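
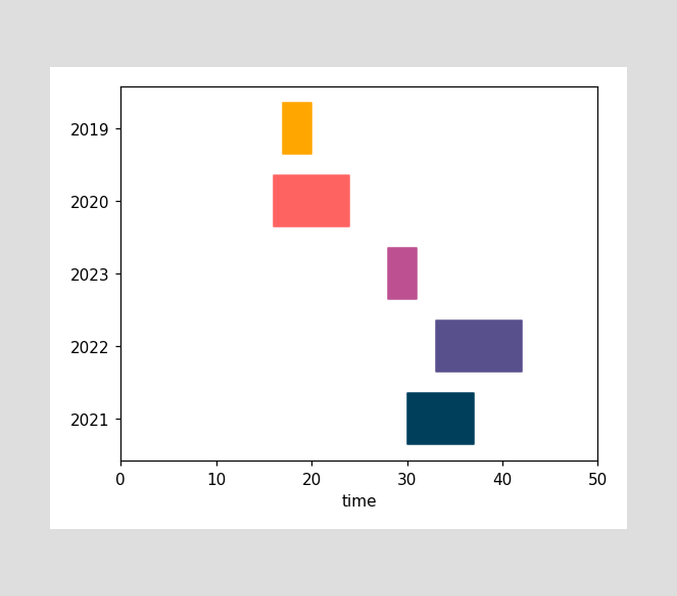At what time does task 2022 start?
33

The 2022 bar begins at t=33.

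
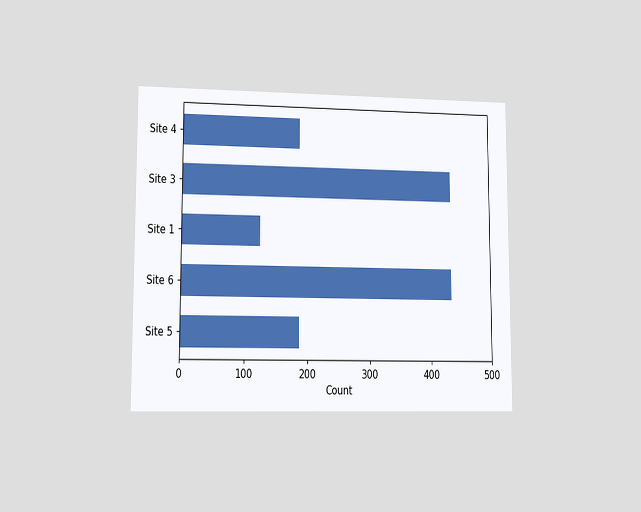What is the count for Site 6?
434

The chart is viewed at a slight angle. Reading along the chart's x-axis, the Site 6 bar reaches 434.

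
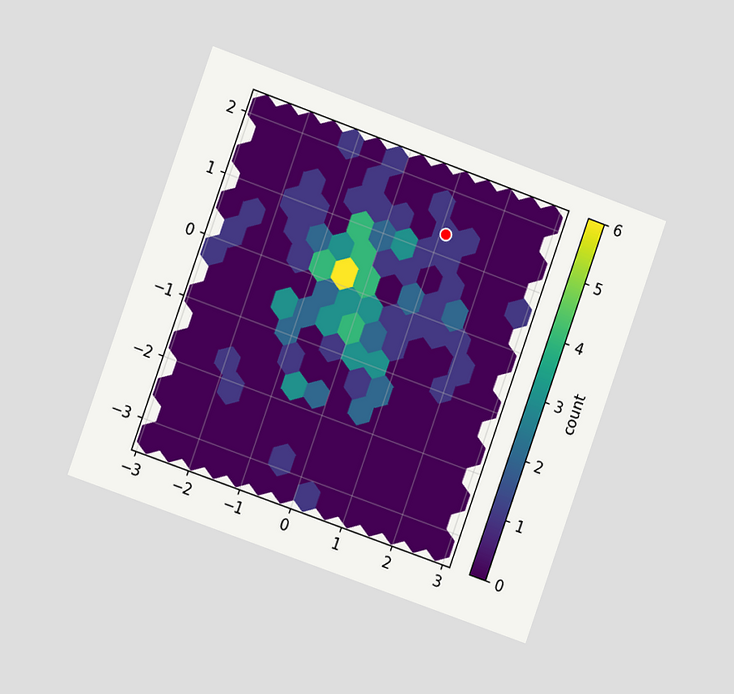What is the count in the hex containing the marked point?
1

The chart is tilted about 20° clockwise and viewed slightly from the left. The marked hex reads 1 on the colorbar.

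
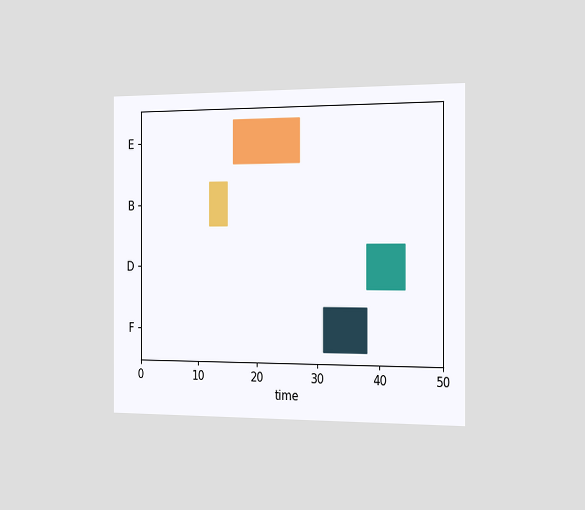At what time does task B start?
12

The chart is viewed slightly from the right. The B bar begins at t=12.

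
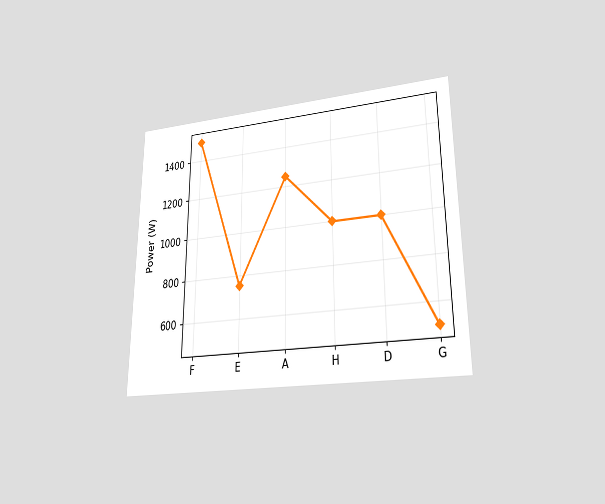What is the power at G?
500W

The chart is viewed at a slight angle. At G, the line is at 500W.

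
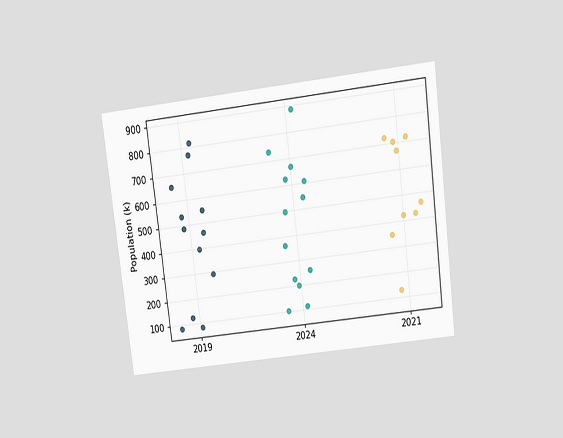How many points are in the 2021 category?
The chart is tilted about 7° counter-clockwise and viewed slightly from above. Counting the markers in the 2021 column gives 9.

9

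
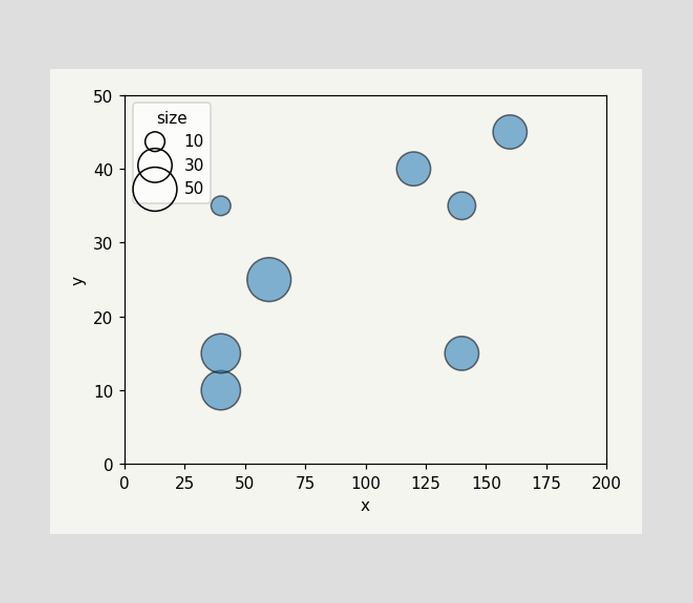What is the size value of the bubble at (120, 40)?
30

Matching the bubble at (120, 40) against the size legend gives 30.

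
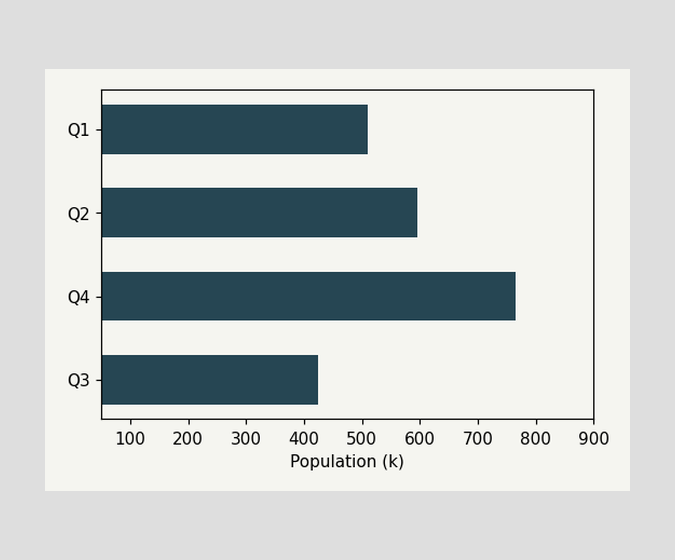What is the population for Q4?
765k

Reading along the chart's x-axis, the Q4 bar reaches 765k.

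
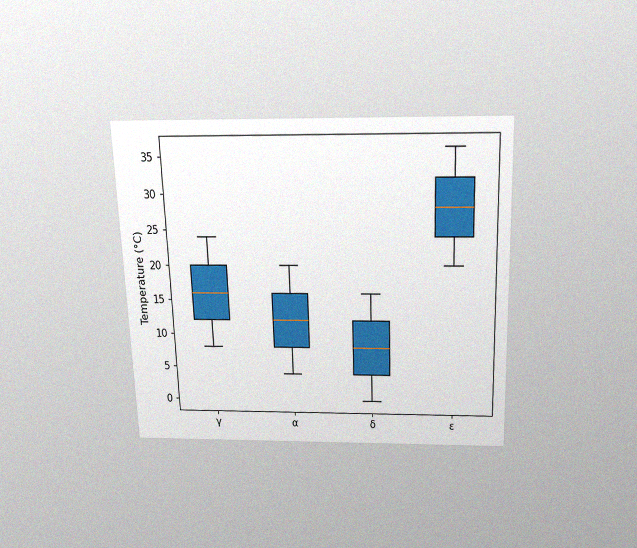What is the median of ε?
28°C

The chart is tilted about 2° counter-clockwise and viewed slightly from above, with some photo noise. The median line in the ε box sits at 28°C.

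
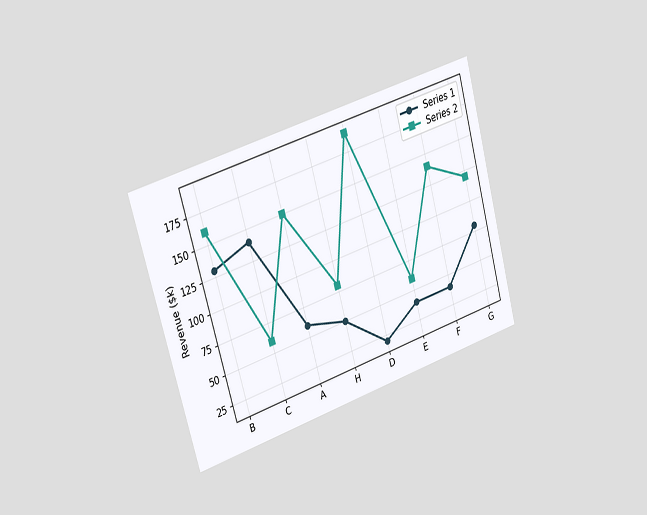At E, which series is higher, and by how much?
Series 2, by $20k

The chart is tilted about 16° counter-clockwise and viewed slightly from the left. At E, Series 2 sits above the other line by $20k.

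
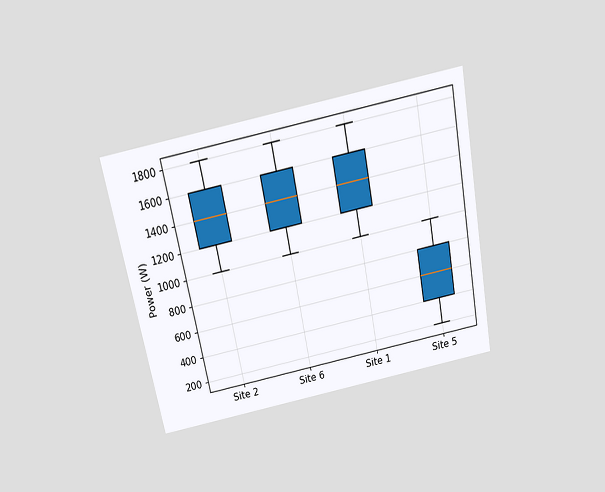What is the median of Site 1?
The chart is tilted about 11° counter-clockwise and viewed slightly from above. The median line in the Site 1 box sits at 1400W.

1400W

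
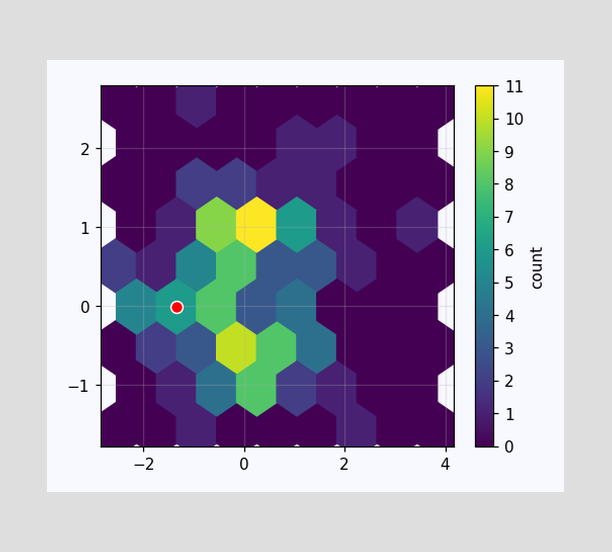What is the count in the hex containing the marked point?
The marked hex reads 6 on the colorbar.

6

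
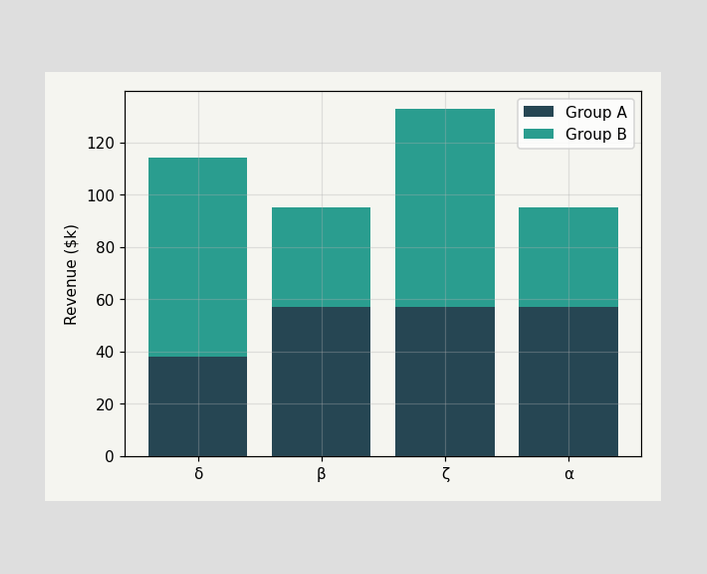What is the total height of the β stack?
$95k

The β stack's top reaches $95k on the y-axis.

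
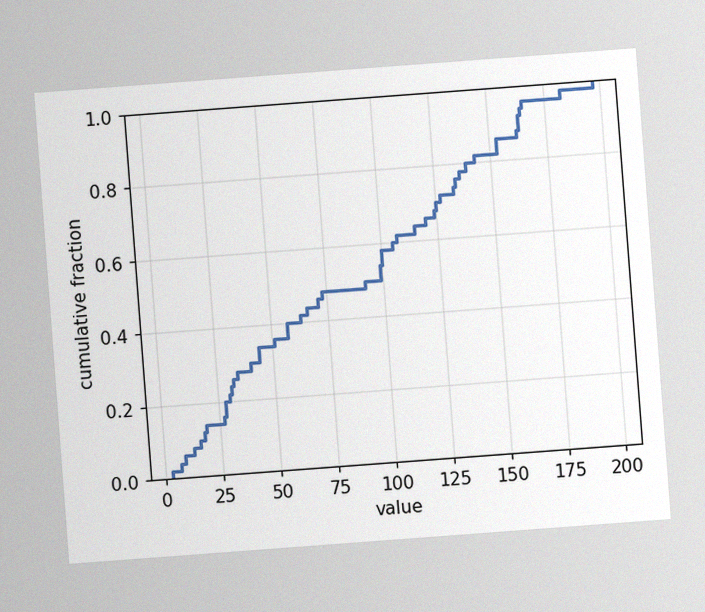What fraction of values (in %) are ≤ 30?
The chart is tilted about 4° counter-clockwise, with some photo noise. At x=30 the ECDF step is at 22%.

22%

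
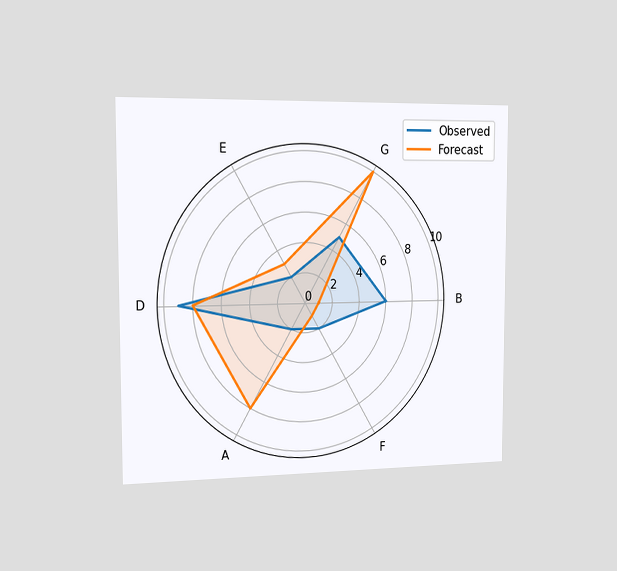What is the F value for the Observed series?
2

The chart is viewed slightly from the left. On the F axis, Observed reaches 2.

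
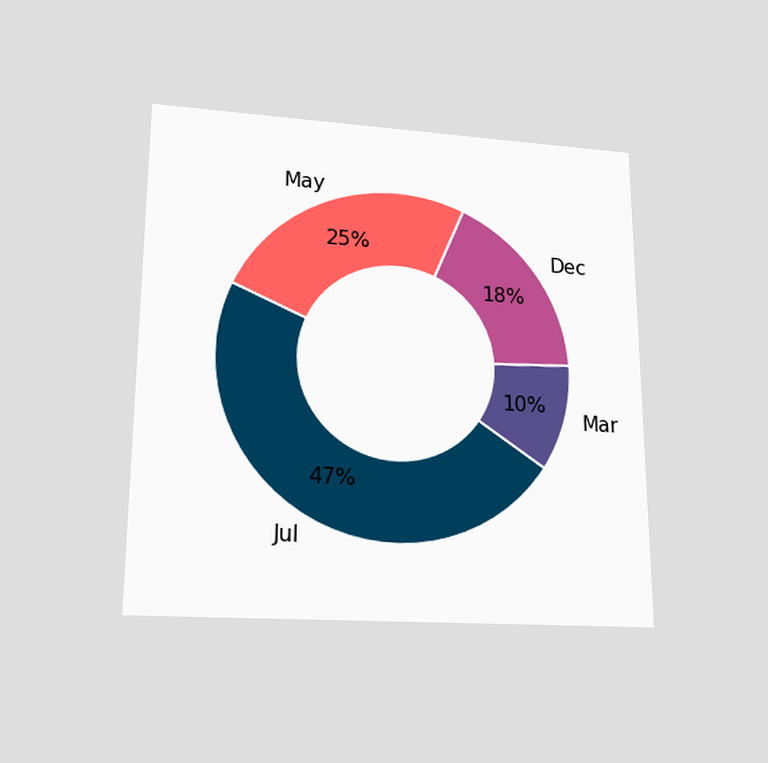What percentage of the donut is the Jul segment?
47%

The chart is viewed slightly from below. The Jul segment takes up 47% of the ring.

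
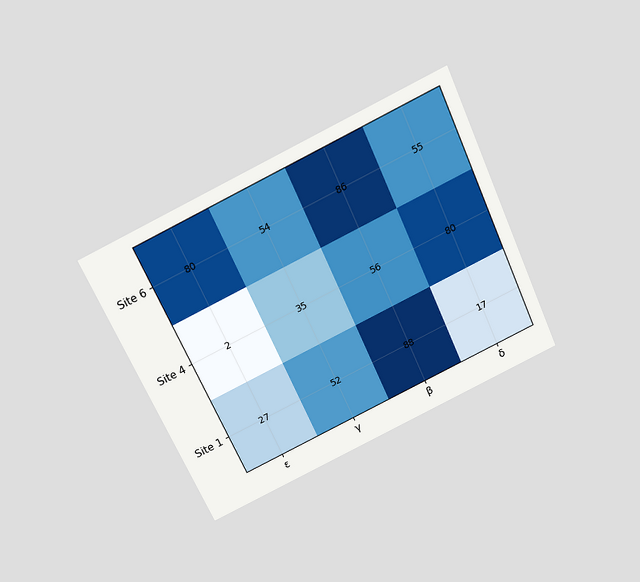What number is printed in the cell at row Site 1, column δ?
17

The chart is tilted about 24° counter-clockwise and viewed slightly from above. The (Site 1, δ) cell reads 17.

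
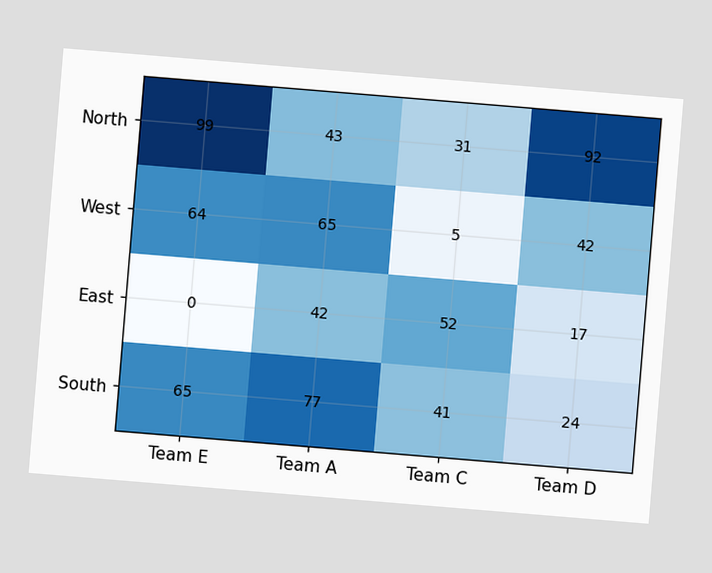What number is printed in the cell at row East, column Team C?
52

The chart is tilted about 5° clockwise. The (East, Team C) cell reads 52.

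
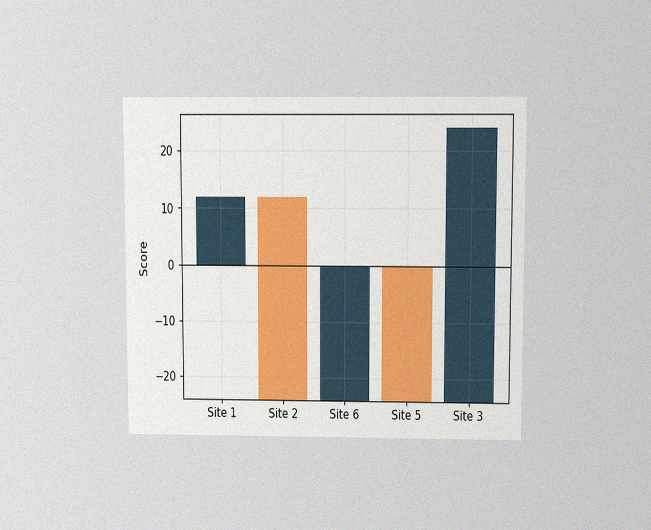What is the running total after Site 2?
-24

The chart is viewed slightly from above, with some photo noise. After Site 2 the running total reaches -24.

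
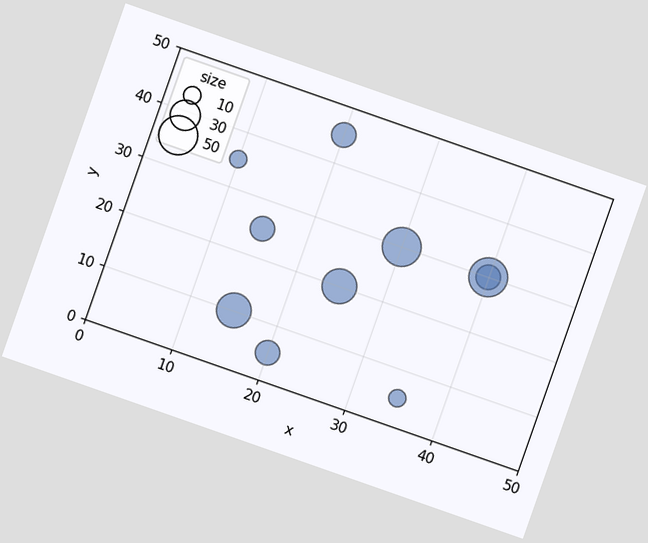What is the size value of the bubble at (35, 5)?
The chart is tilted about 19° clockwise. Matching the bubble at (35, 5) against the size legend gives 10.

10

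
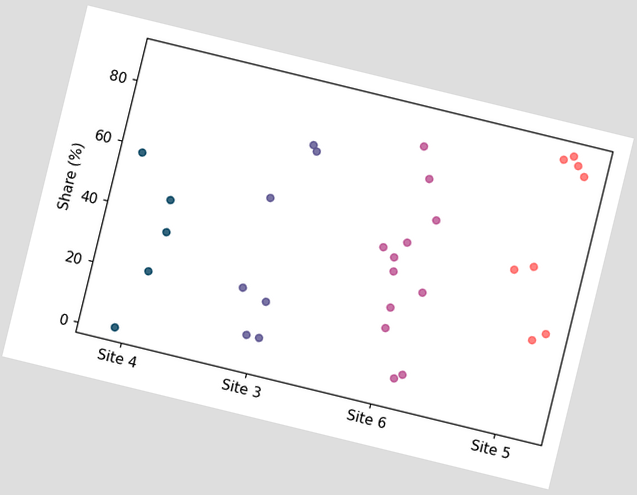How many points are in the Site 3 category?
7

The chart is tilted about 14° clockwise. Counting the markers in the Site 3 column gives 7.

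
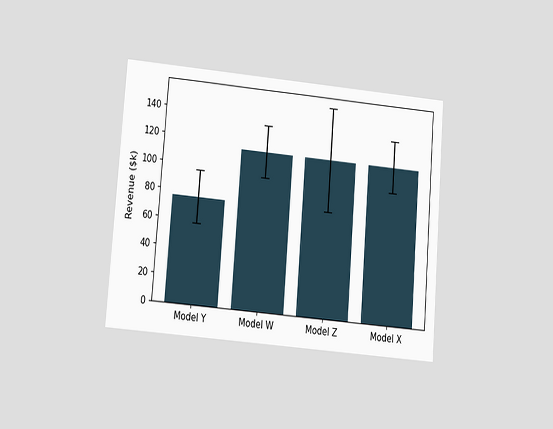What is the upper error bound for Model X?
The chart is tilted about 5° clockwise and viewed at a slight angle. The Model X bar's upper whisker reaches $133k.

$133k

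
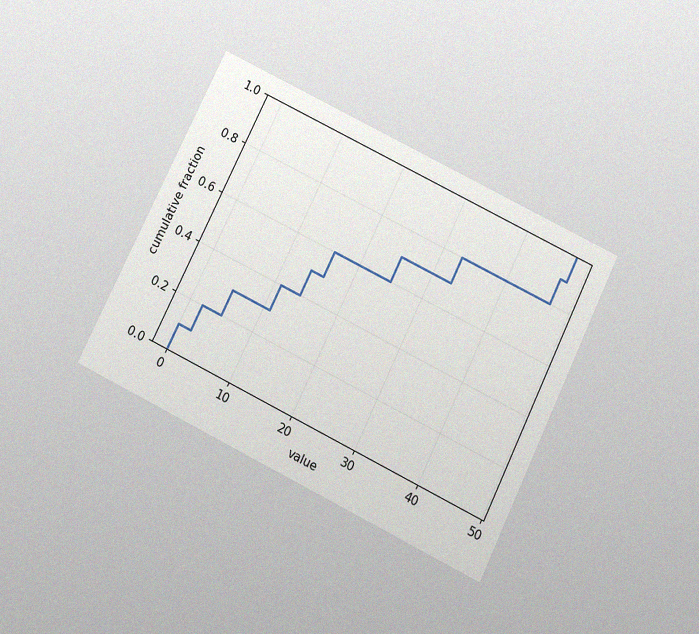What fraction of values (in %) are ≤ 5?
30%

The chart is tilted about 26° clockwise and viewed slightly from below, with some photo noise. At x=5 the ECDF step is at 30%.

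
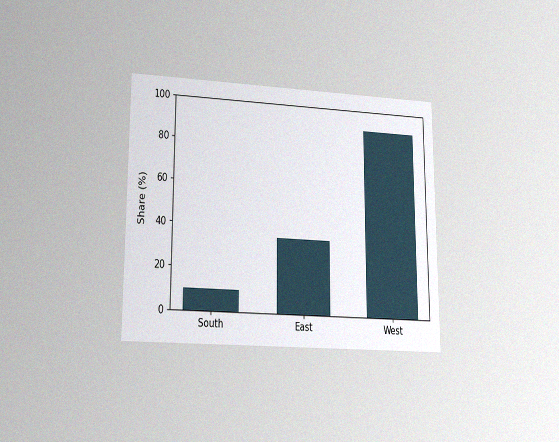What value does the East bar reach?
35%

The chart is viewed at a slight angle, with some photo noise. Reading along the chart's y-axis, the East bar reaches 35%.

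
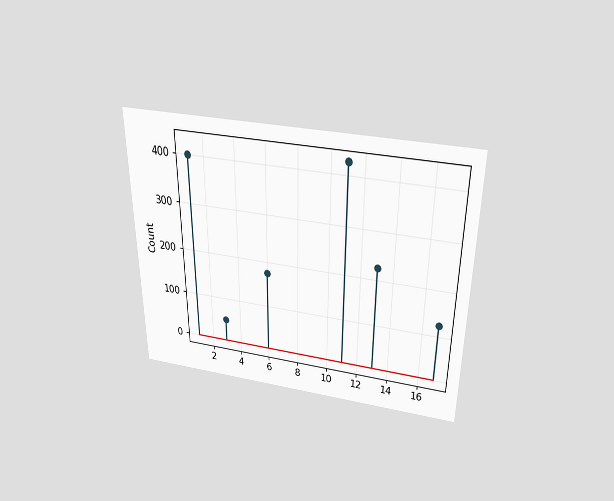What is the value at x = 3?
The chart is viewed slightly from above. The stem at x=3 reaches 50.

50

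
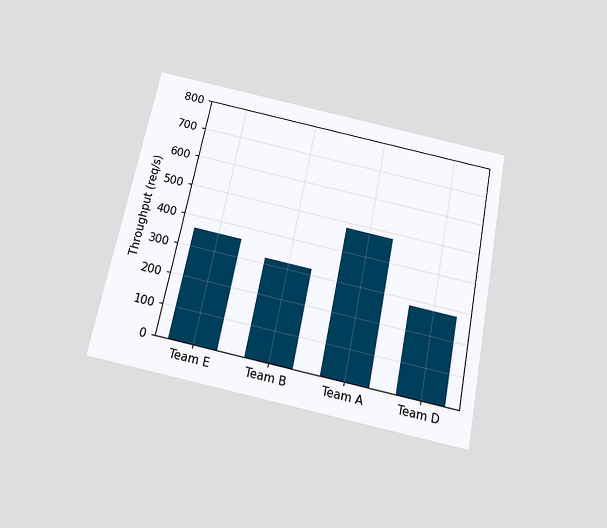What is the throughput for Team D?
280req/s

The chart is tilted about 11° clockwise and viewed slightly from below. Reading along the chart's y-axis, the Team D bar reaches 280req/s.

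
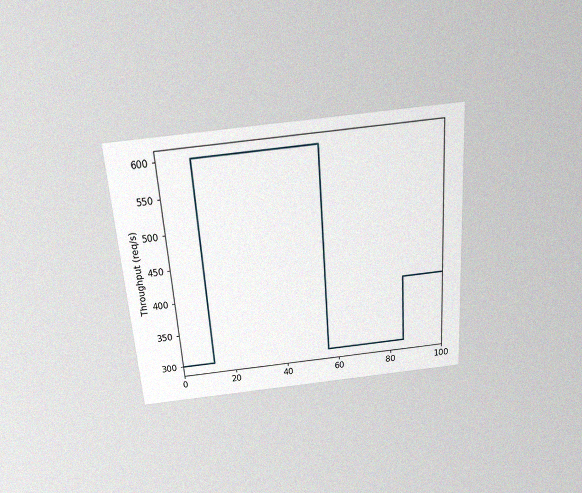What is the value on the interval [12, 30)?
600req/s

The chart is tilted about 4° counter-clockwise and viewed slightly from above, with some photo noise. On [12, 30) the step sits at 600req/s.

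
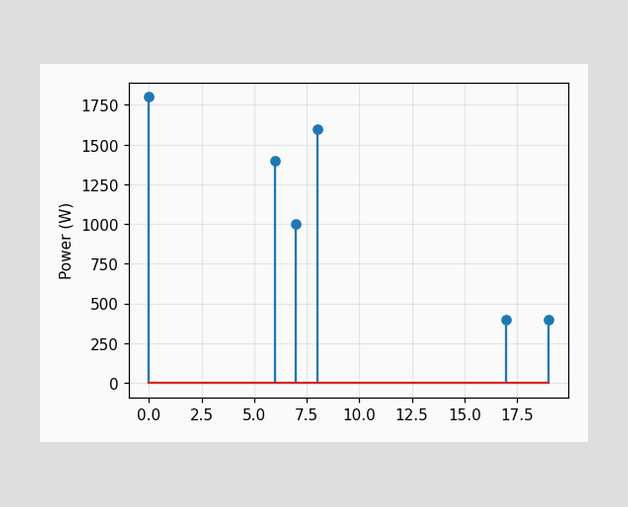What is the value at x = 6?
The stem at x=6 reaches 1400W.

1400W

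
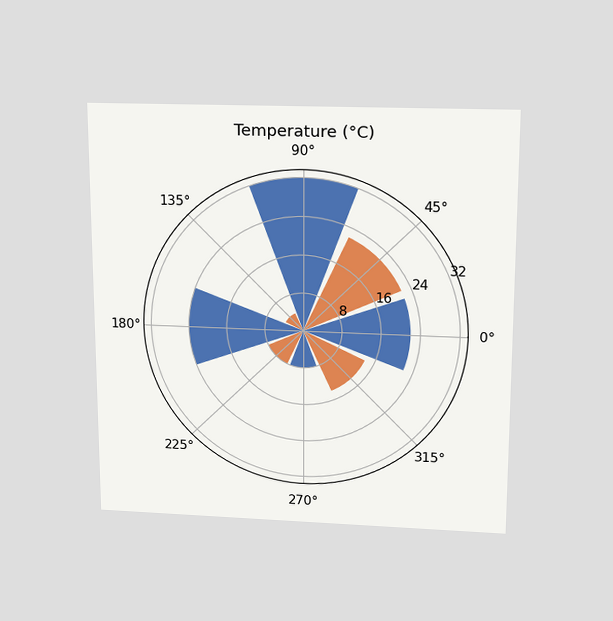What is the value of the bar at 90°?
32°C

The chart is viewed slightly from above. The bar at 90° reaches 32°C on the radial axis.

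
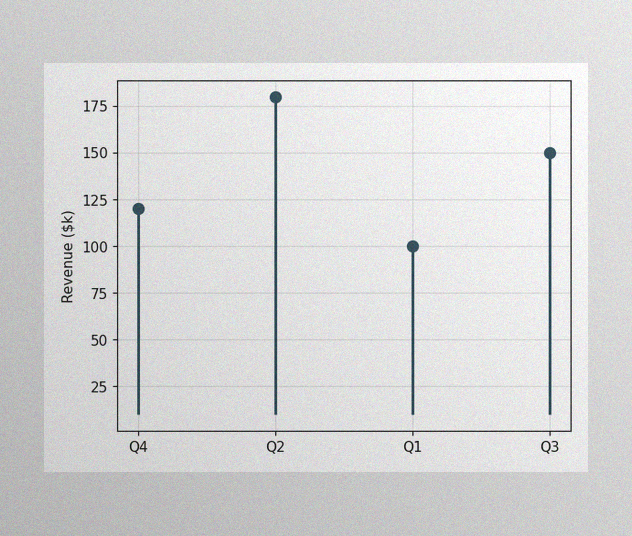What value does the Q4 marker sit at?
$120k

The image has some photo noise and uneven lighting. The Q4 marker sits at $120k.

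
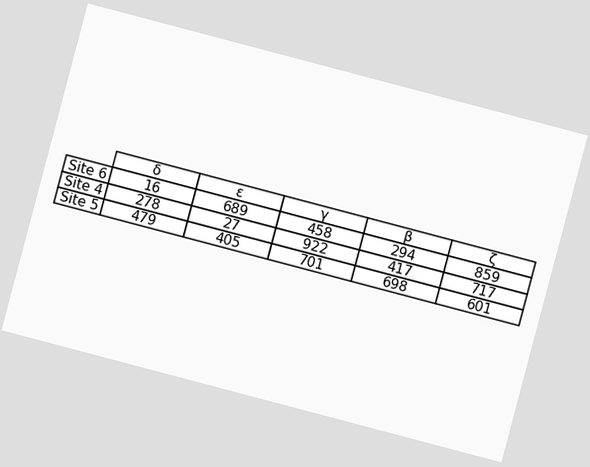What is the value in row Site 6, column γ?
The chart is tilted about 15° clockwise. The (Site 6, γ) cell reads 458.

458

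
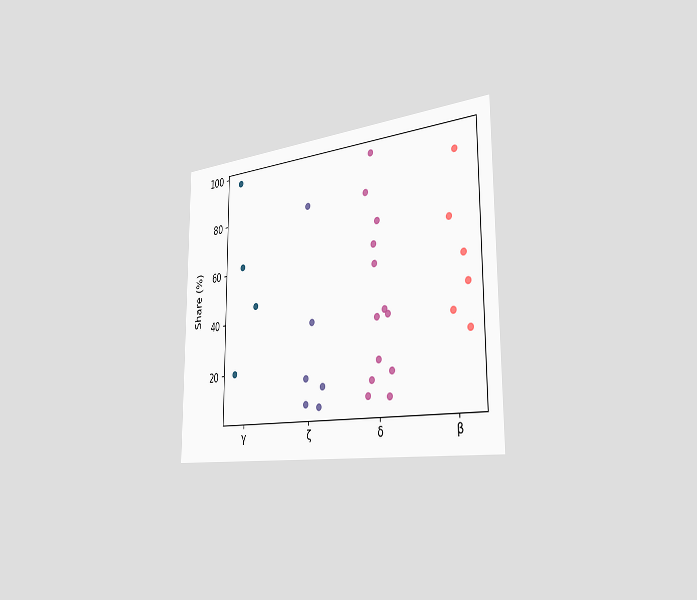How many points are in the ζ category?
6

The chart is viewed slightly from the right. Counting the markers in the ζ column gives 6.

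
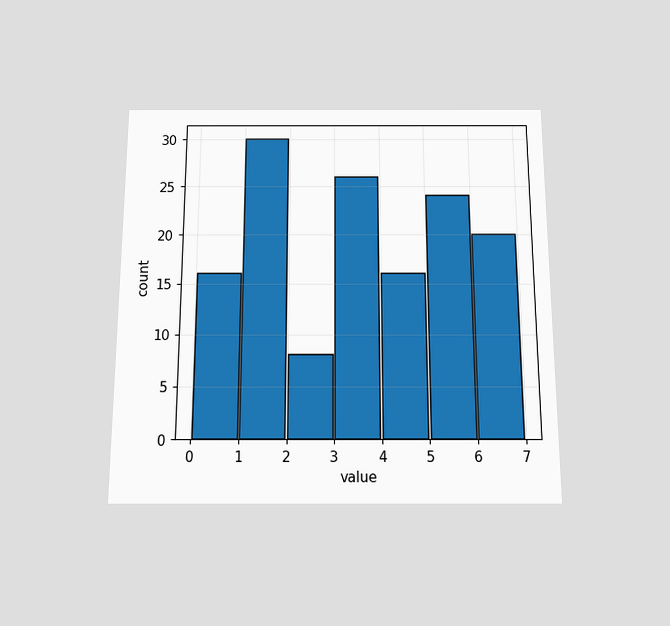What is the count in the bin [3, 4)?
The chart is viewed slightly from below. The [3, 4) bin has height 26.

26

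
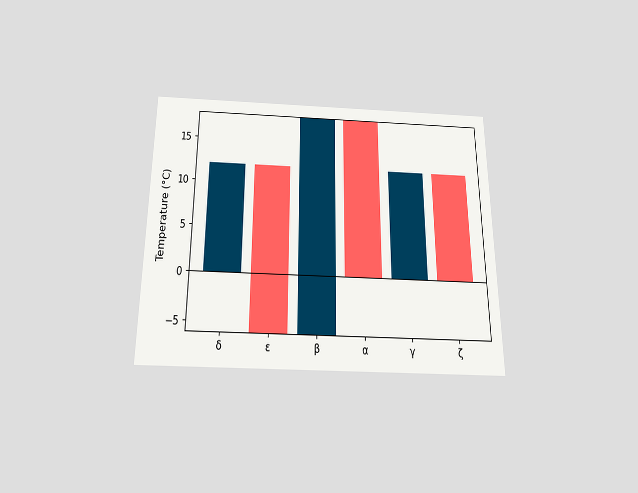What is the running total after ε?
The chart is viewed slightly from below. After ε the running total reaches -6°C.

-6°C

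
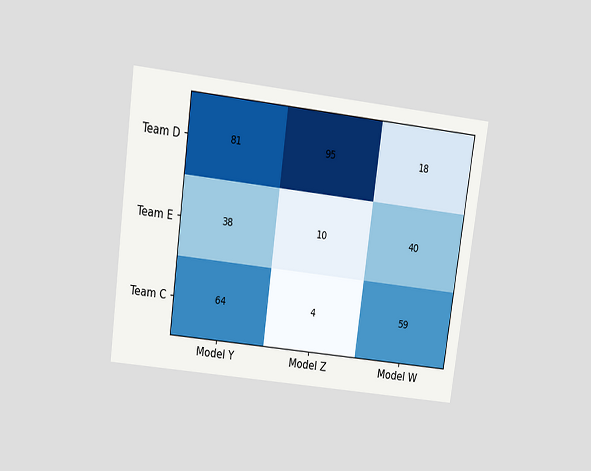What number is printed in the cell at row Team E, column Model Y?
The chart is tilted about 8° clockwise and viewed slightly from above. The (Team E, Model Y) cell reads 38.

38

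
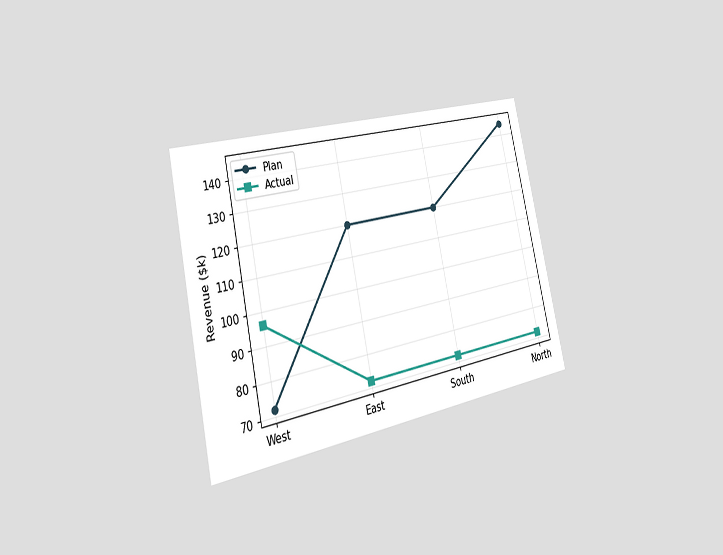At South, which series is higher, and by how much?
The chart is tilted about 12° counter-clockwise and viewed slightly from the left. At South, Plan sits above the other line by $48k.

Plan, by $48k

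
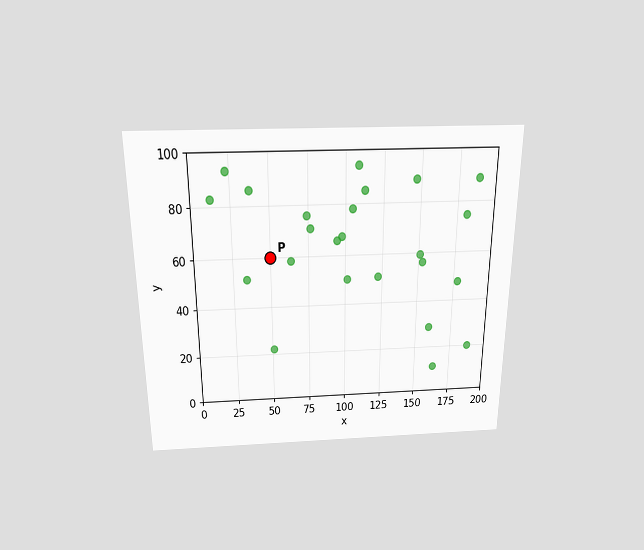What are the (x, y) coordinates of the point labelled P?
(50, 60)

The chart is viewed slightly from above. Following the gridlines from P to each axis, P sits at (50, 60).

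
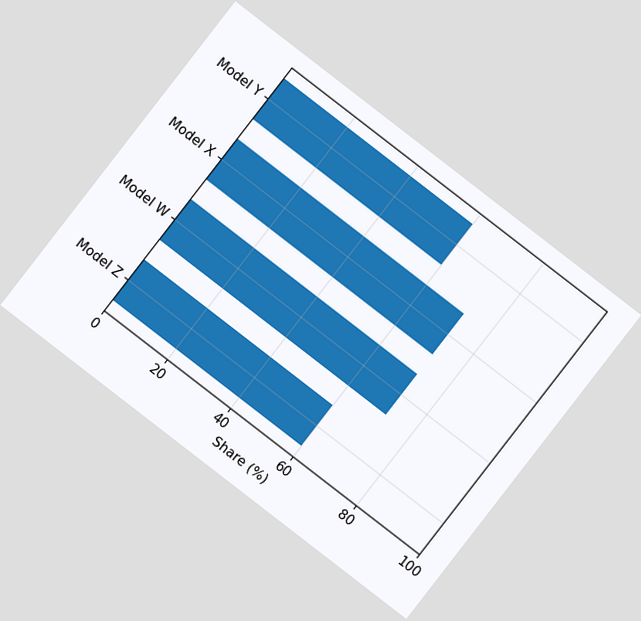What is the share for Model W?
72%

The chart is tilted about 38° clockwise. Reading along the chart's x-axis, the Model W bar reaches 72%.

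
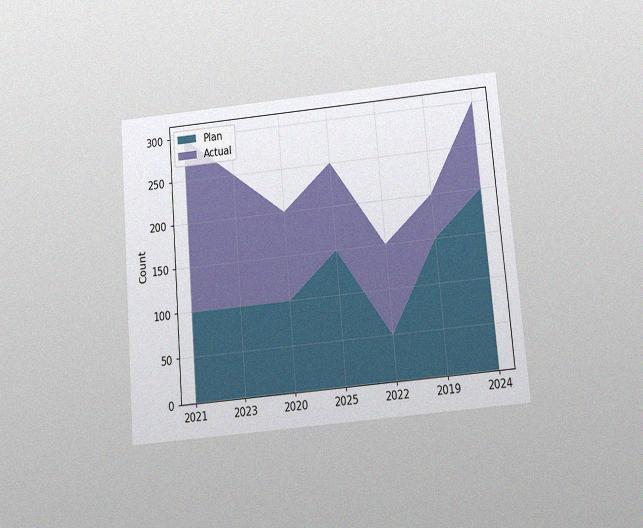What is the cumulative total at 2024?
The chart is tilted about 5° counter-clockwise and viewed slightly from below, with some photo noise. The stacked total at 2024 reaches 300.

300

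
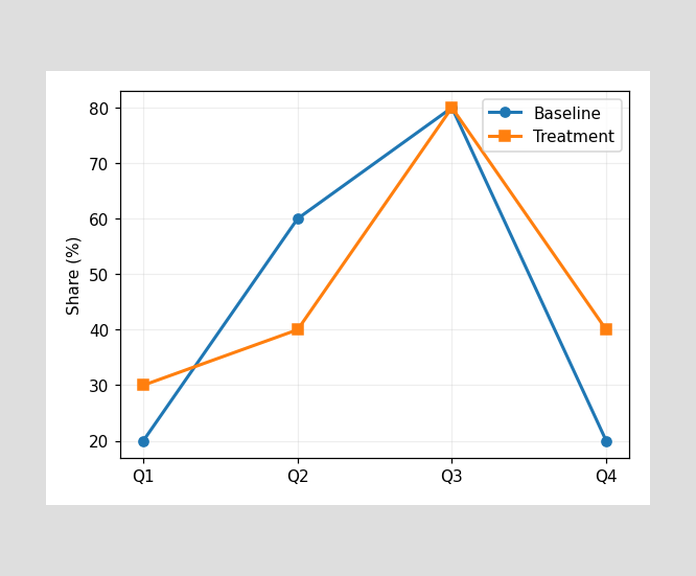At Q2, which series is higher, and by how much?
Baseline, by 20%

At Q2, Baseline sits above the other line by 20%.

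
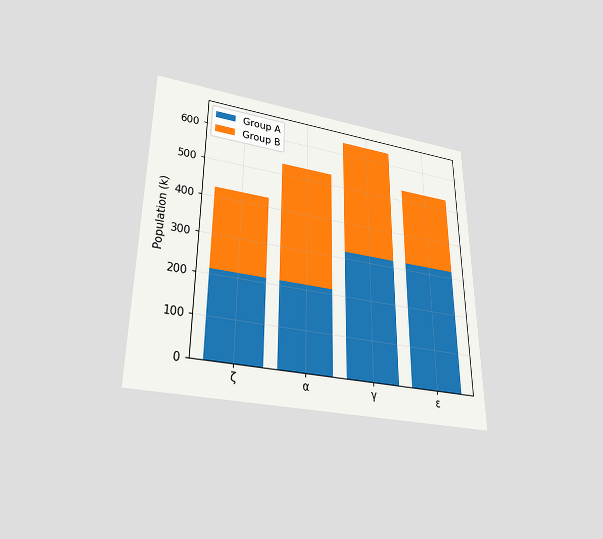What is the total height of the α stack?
530k

The chart is viewed slightly from below. The α stack's top reaches 530k on the y-axis.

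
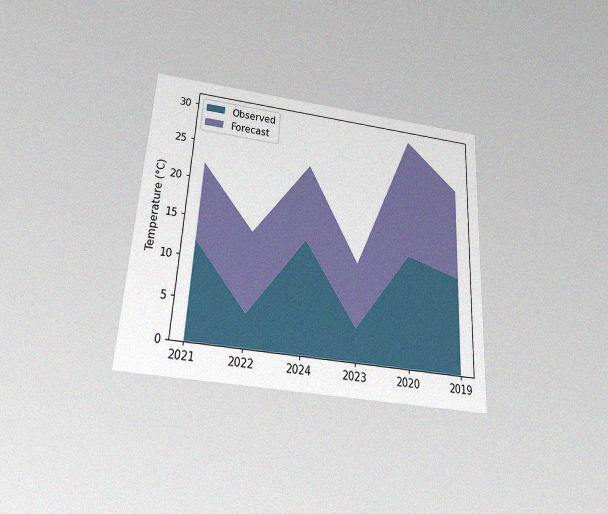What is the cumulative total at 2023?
12°C

The chart is tilted about 3° clockwise and viewed slightly from below, with some photo noise. The stacked total at 2023 reaches 12°C.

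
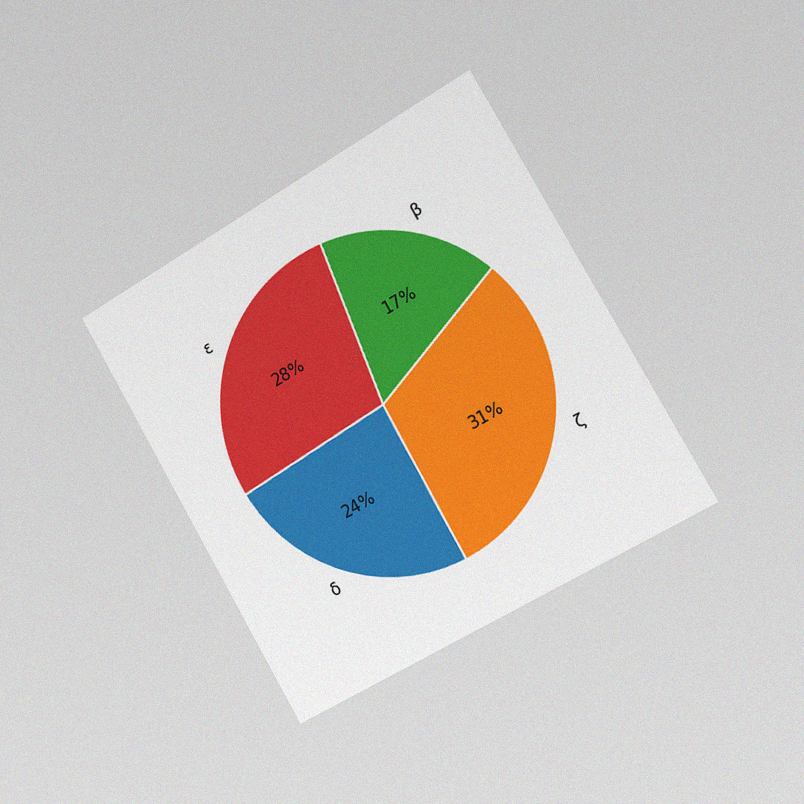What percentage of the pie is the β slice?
17%

The chart is tilted about 30° counter-clockwise and viewed slightly from the right, with some photo noise. The β slice takes up 17% of the pie.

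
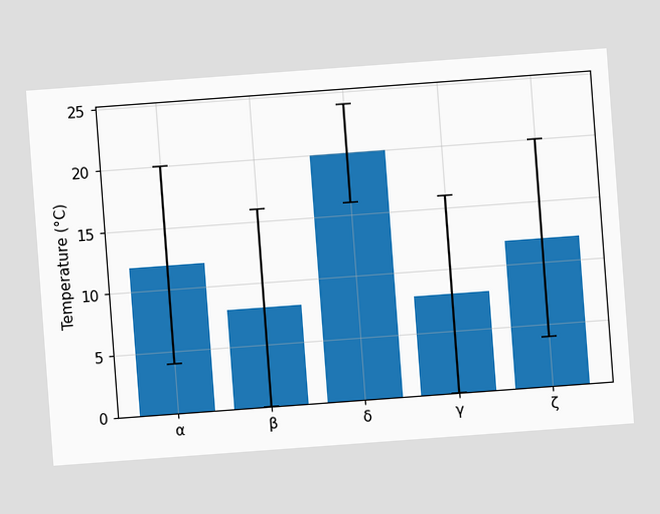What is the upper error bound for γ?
The chart is tilted about 4° counter-clockwise. The γ bar's upper whisker reaches 16°C.

16°C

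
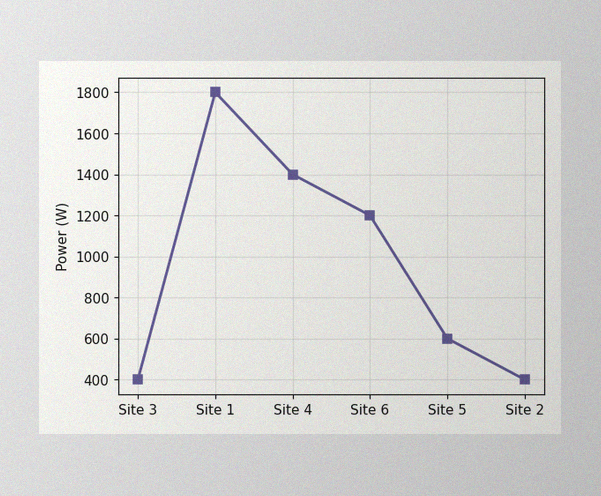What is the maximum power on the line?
The image has some photo noise and uneven lighting. The highest point is at Site 1, and reading across to the y-axis gives 1800W.

1800W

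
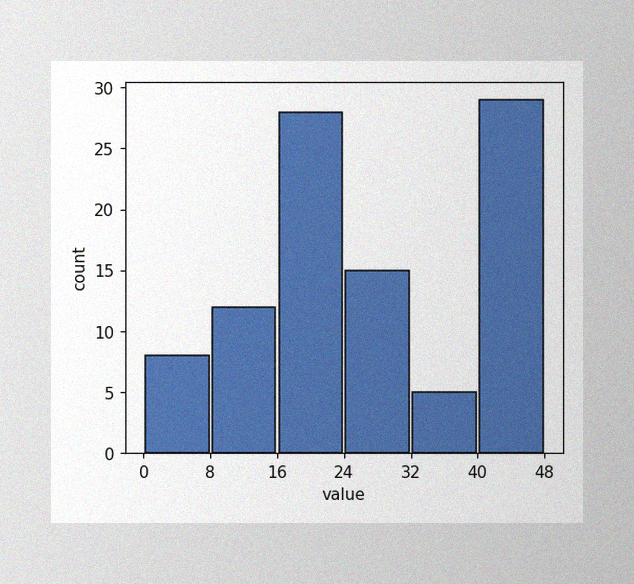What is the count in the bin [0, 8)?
The image has some photo noise and uneven lighting. The [0, 8) bin has height 8.

8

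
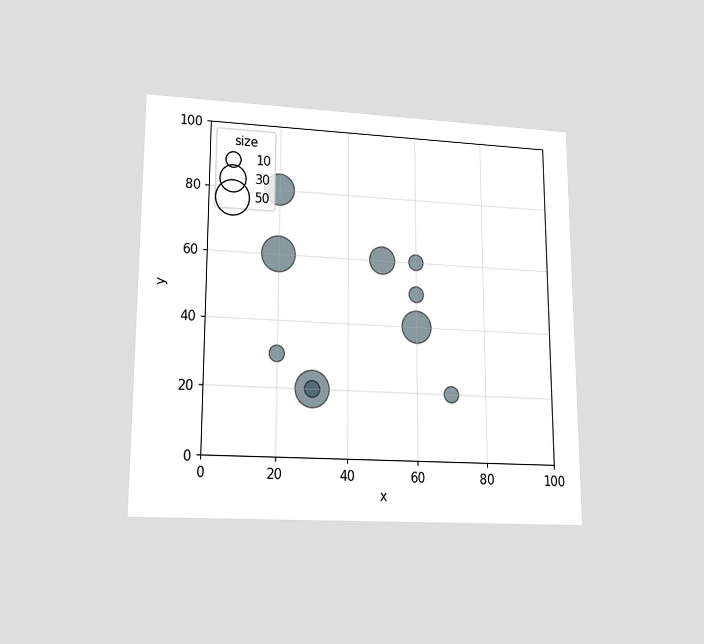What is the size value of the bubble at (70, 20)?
The chart is viewed at a slight angle. Matching the bubble at (70, 20) against the size legend gives 10.

10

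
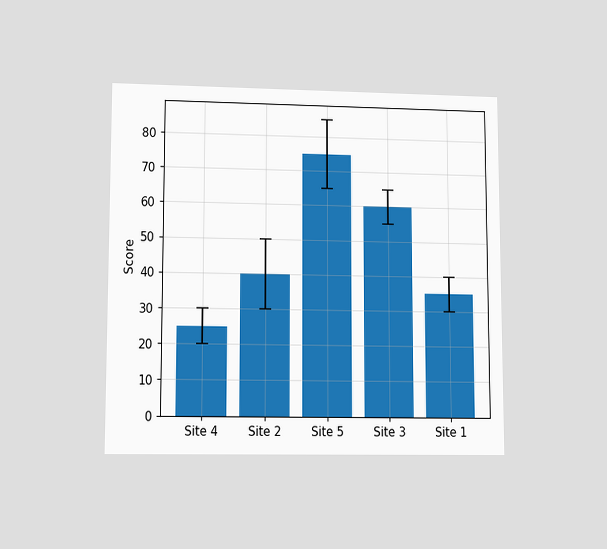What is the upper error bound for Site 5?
85

The chart is viewed at a slight angle. The Site 5 bar's upper whisker reaches 85.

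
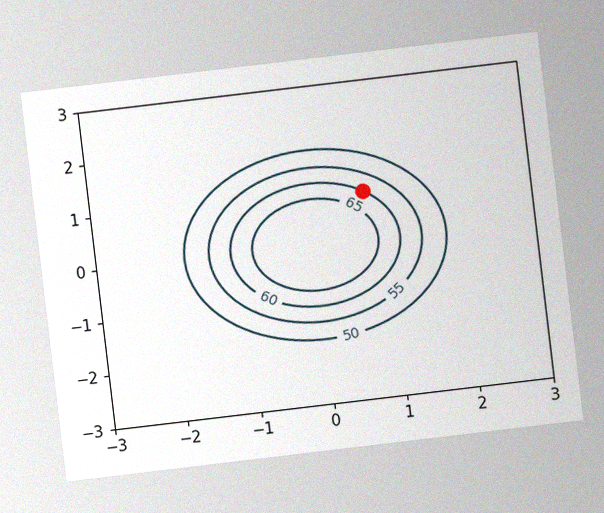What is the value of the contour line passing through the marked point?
The chart is tilted about 7° counter-clockwise, with some photo noise. The marked point sits on the contour labelled 60.

60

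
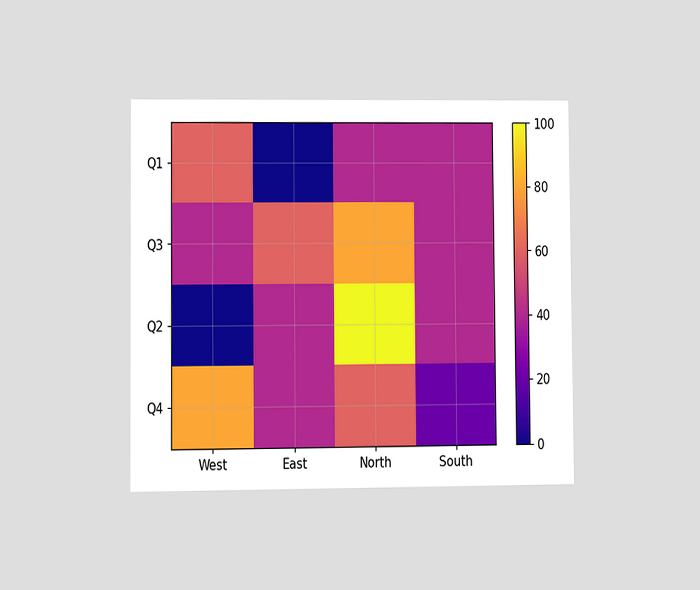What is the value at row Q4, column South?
The chart is viewed at a slight angle. Matching cell (Q4, South) against the colorbar gives 20.

20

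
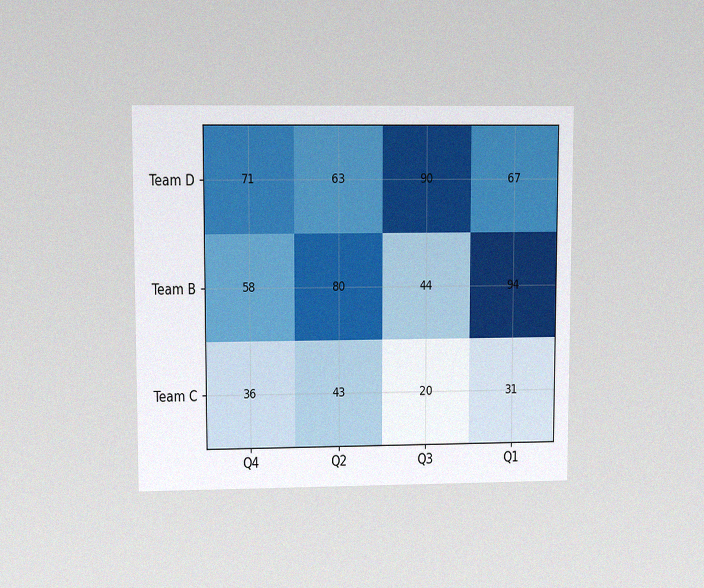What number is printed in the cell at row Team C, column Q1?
31

The chart is viewed at a slight angle, with some photo noise. The (Team C, Q1) cell reads 31.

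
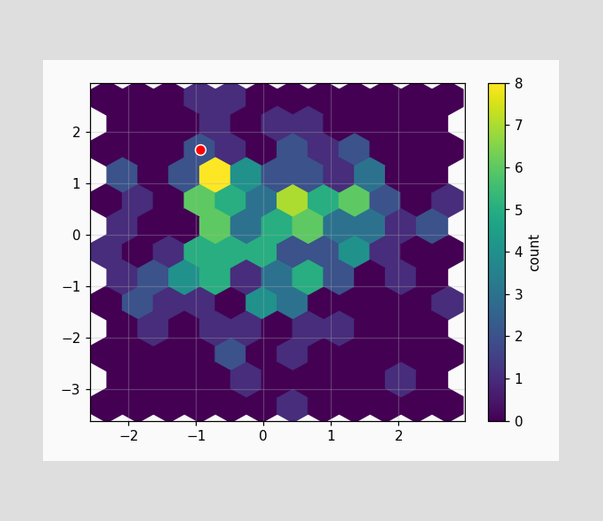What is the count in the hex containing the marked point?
2

The marked hex reads 2 on the colorbar.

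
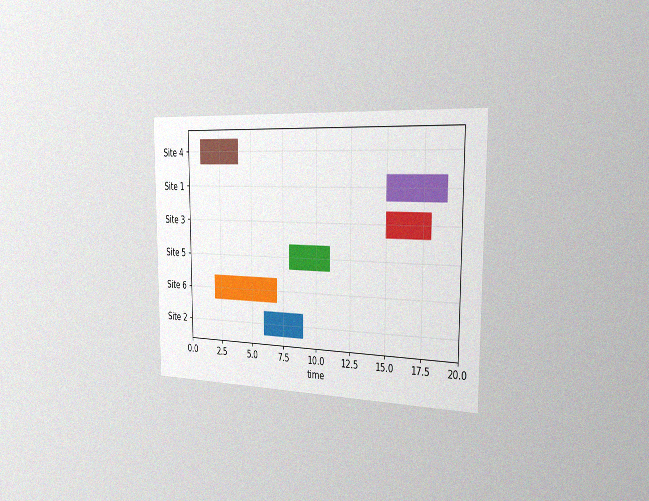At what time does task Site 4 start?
1

The chart is viewed slightly from the right, with some photo noise. The Site 4 bar begins at t=1.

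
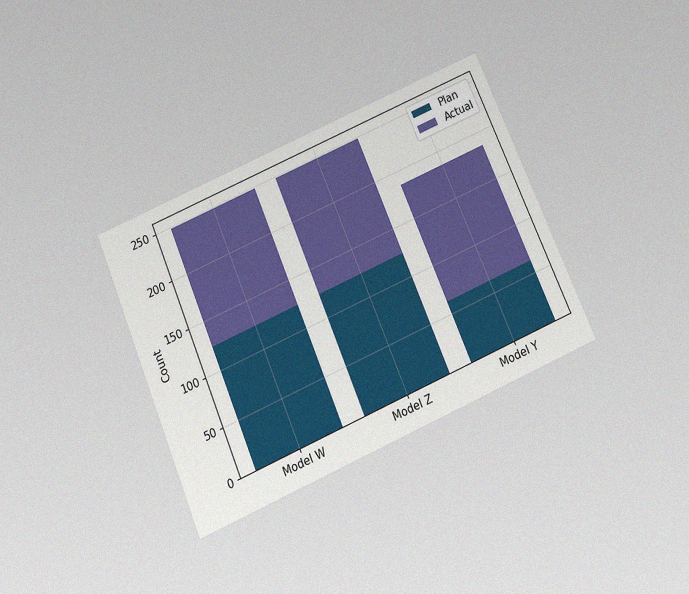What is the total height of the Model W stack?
The chart is tilted about 23° counter-clockwise and viewed slightly from below, with some photo noise. The Model W stack's top reaches 248 on the y-axis.

248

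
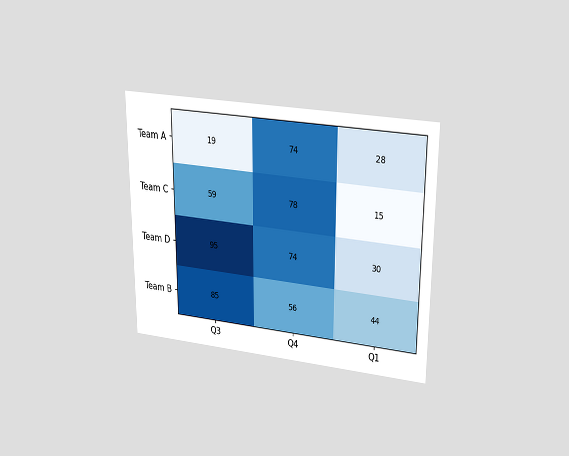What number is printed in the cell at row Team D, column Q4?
74

The chart is viewed slightly from above. The (Team D, Q4) cell reads 74.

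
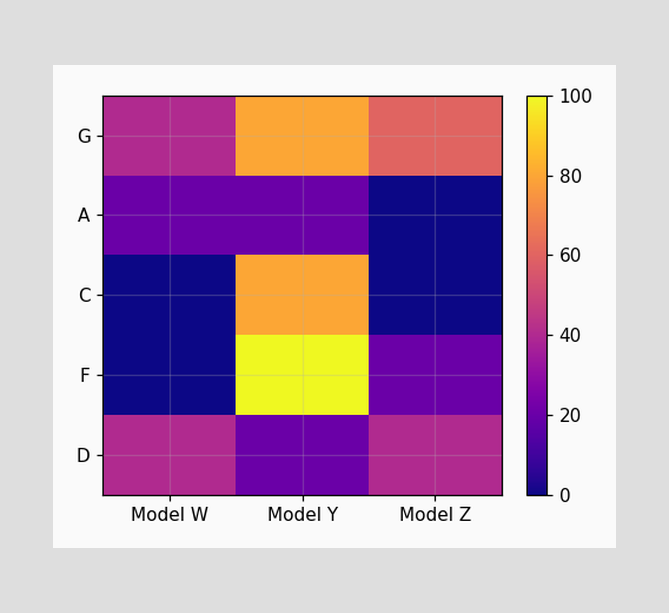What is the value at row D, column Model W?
Matching cell (D, Model W) against the colorbar gives 40.

40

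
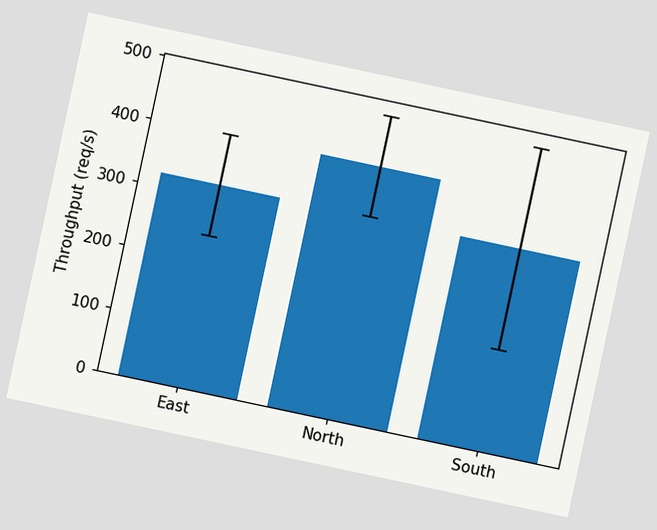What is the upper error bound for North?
480req/s

The chart is tilted about 12° clockwise. The North bar's upper whisker reaches 480req/s.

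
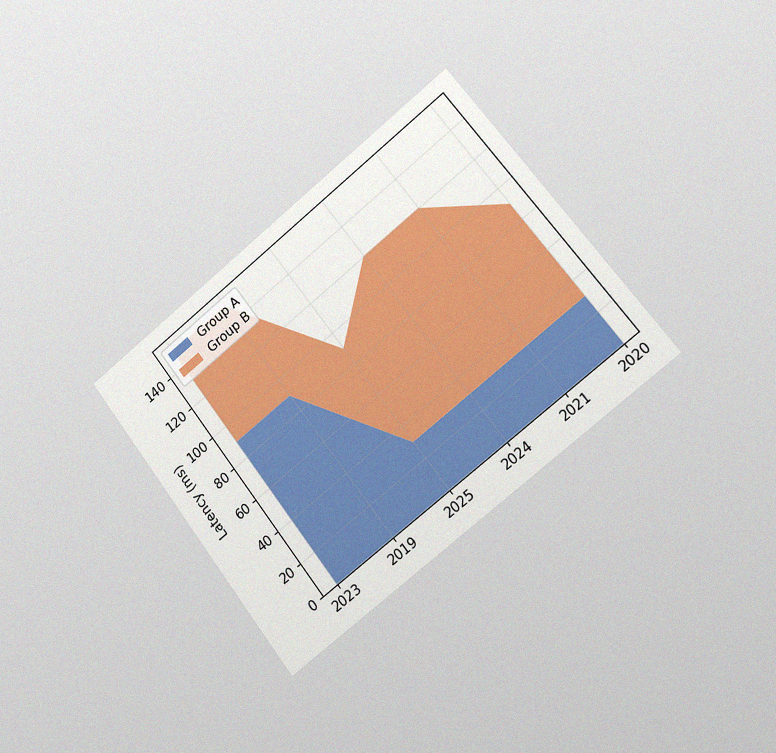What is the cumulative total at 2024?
The chart is tilted about 38° counter-clockwise and viewed slightly from the right, with some photo noise. The stacked total at 2024 reaches 120ms.

120ms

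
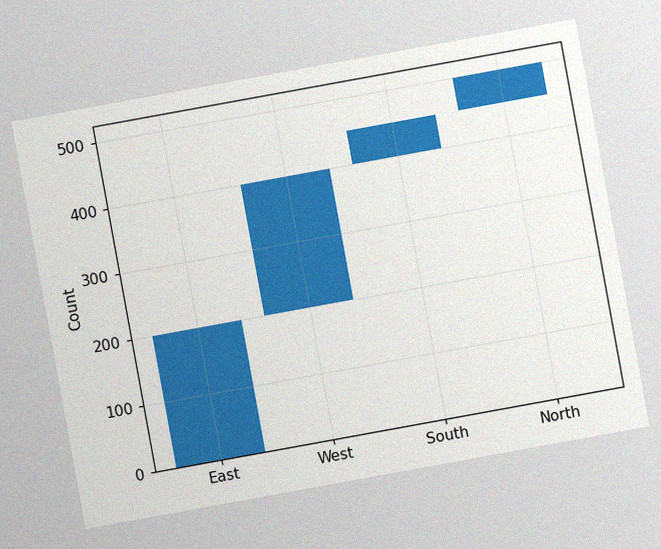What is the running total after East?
200

The chart is tilted about 10° counter-clockwise, with some photo noise. After East the running total reaches 200.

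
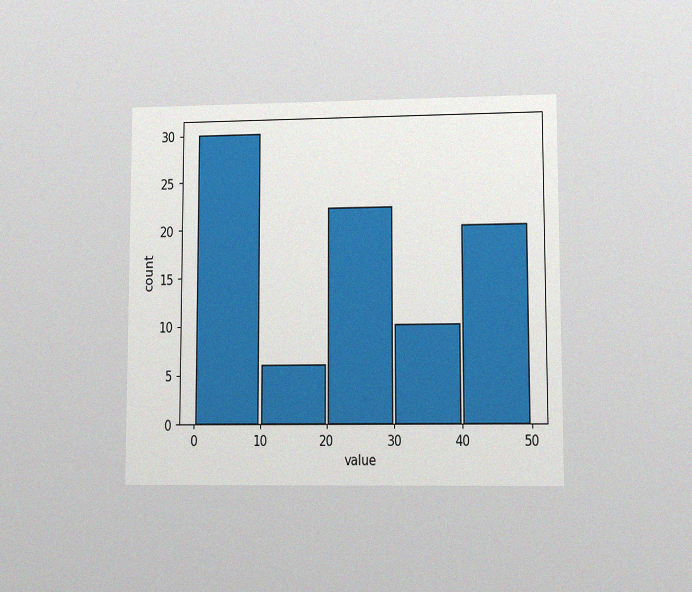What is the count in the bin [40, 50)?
The chart is viewed at a slight angle, with some photo noise. The [40, 50) bin has height 20.

20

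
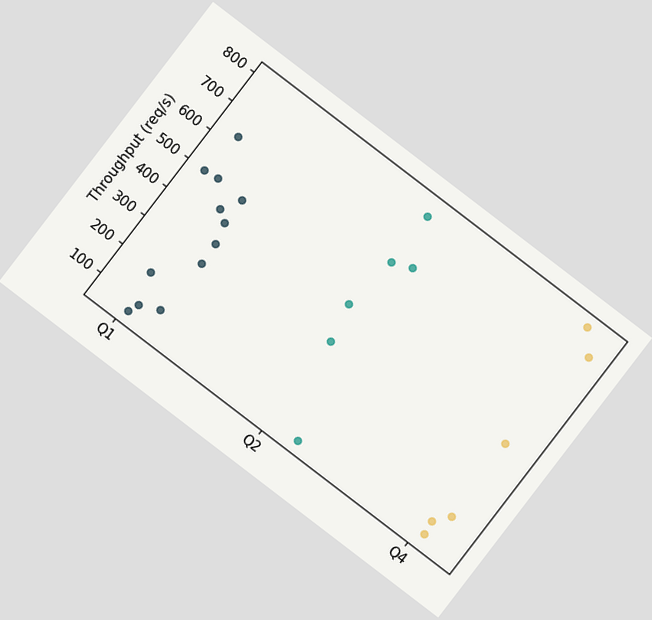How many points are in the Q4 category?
6

The chart is tilted about 37° clockwise. Counting the markers in the Q4 column gives 6.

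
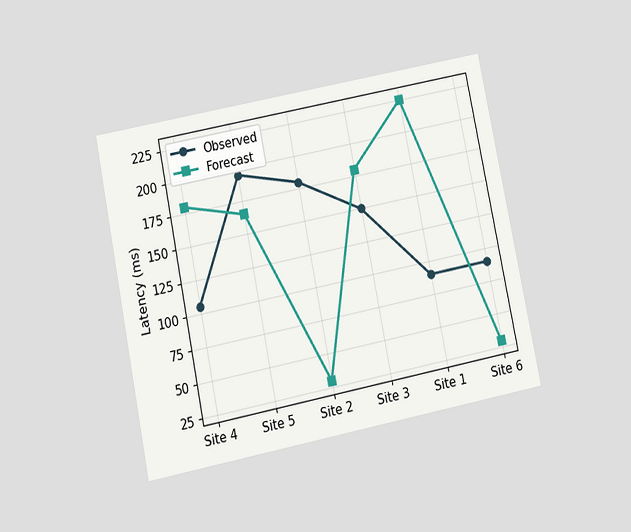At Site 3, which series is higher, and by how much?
The chart is tilted about 11° counter-clockwise and viewed slightly from below. At Site 3, Forecast sits above the other line by 30ms.

Forecast, by 30ms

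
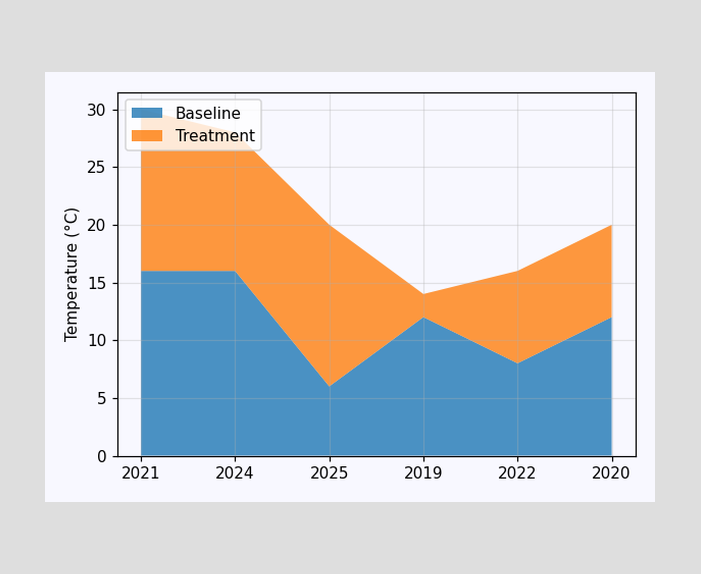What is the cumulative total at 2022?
The stacked total at 2022 reaches 16°C.

16°C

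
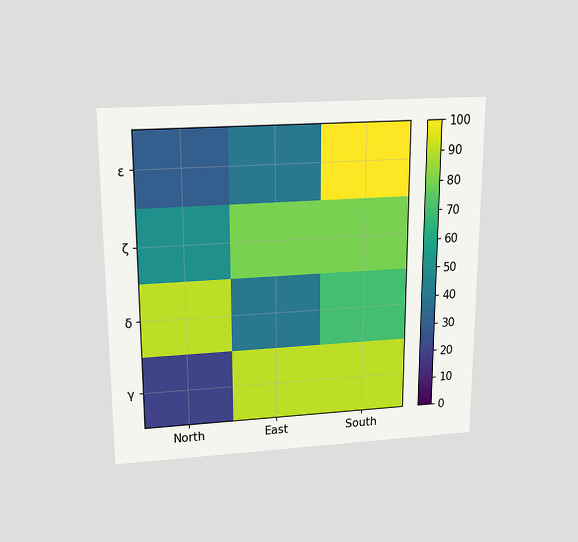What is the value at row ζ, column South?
The chart is viewed slightly from above. Matching cell (ζ, South) against the colorbar gives 80.

80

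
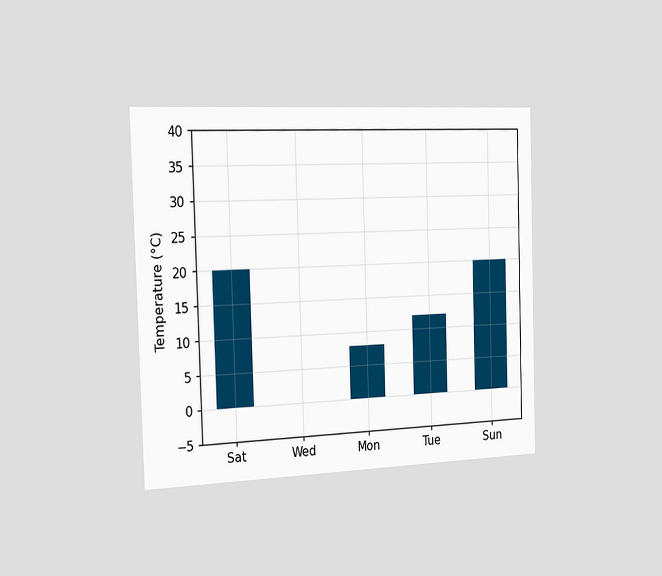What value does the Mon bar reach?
The chart is viewed slightly from the left. Reading along the chart's y-axis, the Mon bar reaches 8°C.

8°C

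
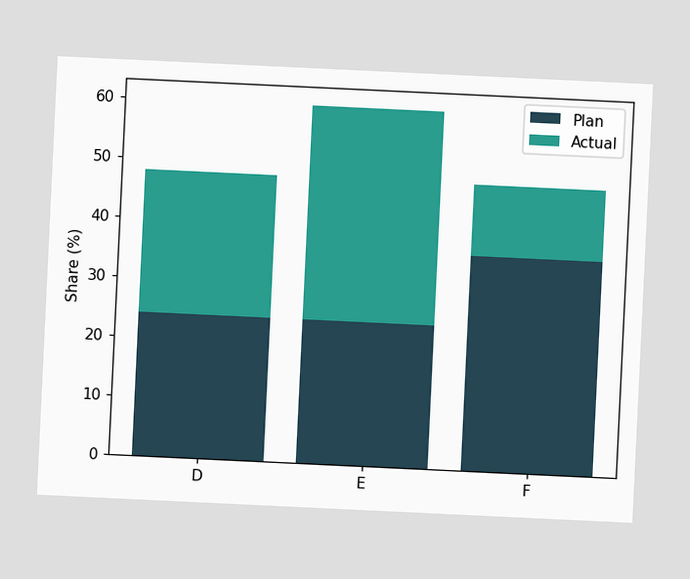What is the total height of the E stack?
The chart is tilted about 3° clockwise. The E stack's top reaches 60% on the y-axis.

60%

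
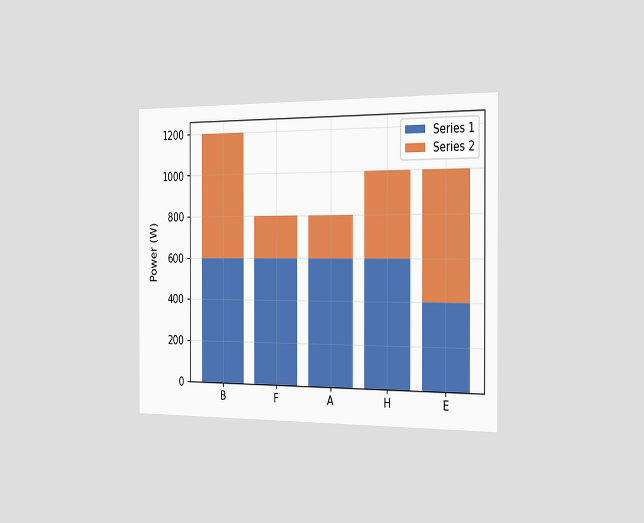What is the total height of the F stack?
800W

The chart is viewed slightly from the right. The F stack's top reaches 800W on the y-axis.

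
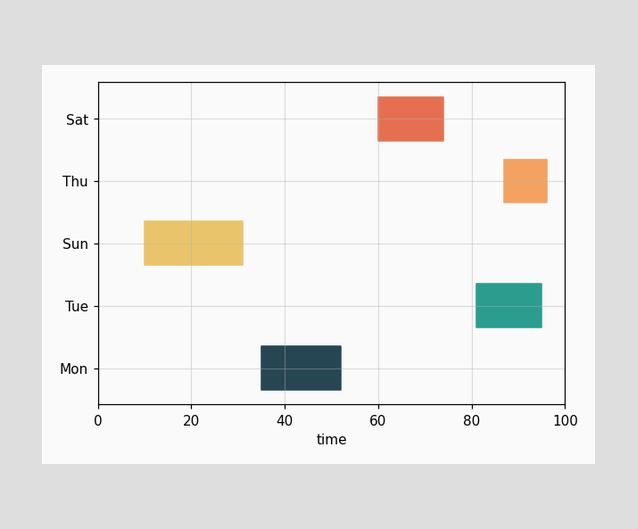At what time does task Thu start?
87

The Thu bar begins at t=87.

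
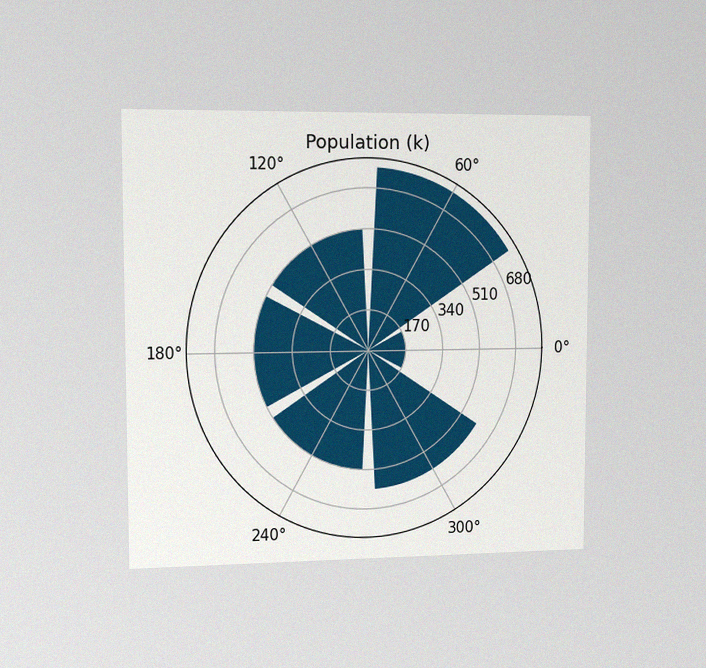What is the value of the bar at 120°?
The chart is viewed slightly from the left, with some photo noise. The bar at 120° reaches 510k on the radial axis.

510k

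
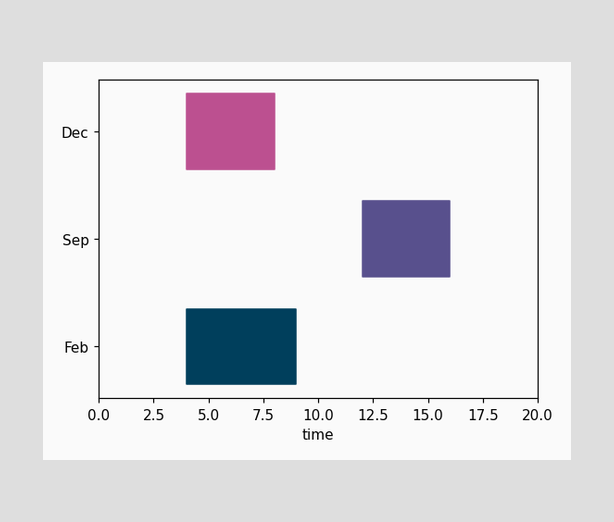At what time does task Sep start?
The Sep bar begins at t=12.

12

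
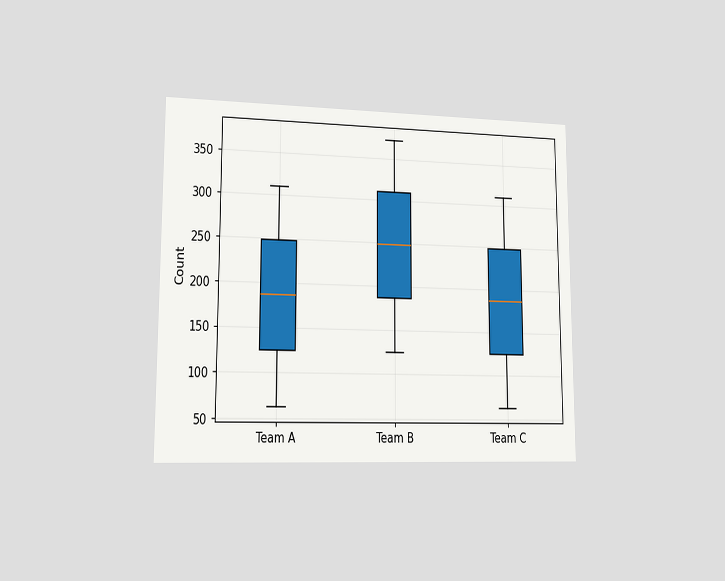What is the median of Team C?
The chart is viewed slightly from the left. The median line in the Team C box sits at 186.

186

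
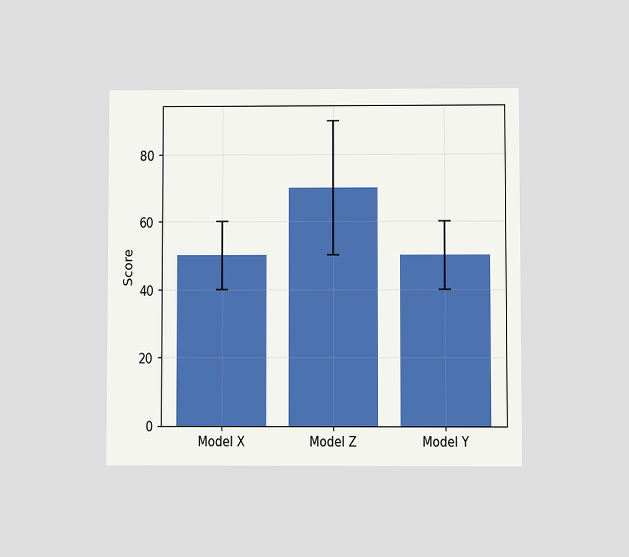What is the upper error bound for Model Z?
The chart is viewed at a slight angle. The Model Z bar's upper whisker reaches 90.

90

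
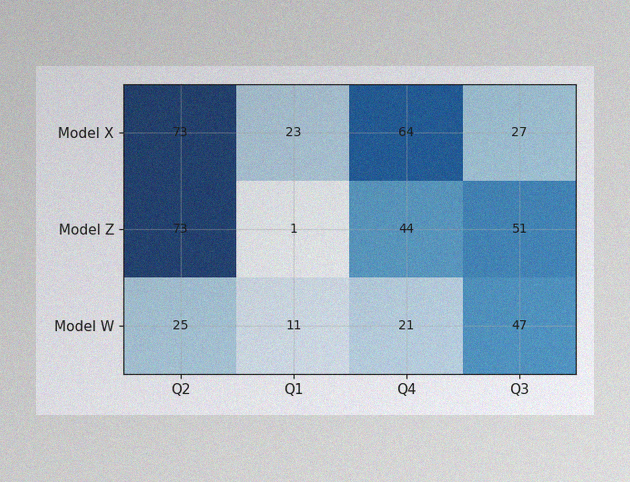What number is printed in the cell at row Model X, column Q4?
The image has some photo noise and uneven lighting. The (Model X, Q4) cell reads 64.

64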